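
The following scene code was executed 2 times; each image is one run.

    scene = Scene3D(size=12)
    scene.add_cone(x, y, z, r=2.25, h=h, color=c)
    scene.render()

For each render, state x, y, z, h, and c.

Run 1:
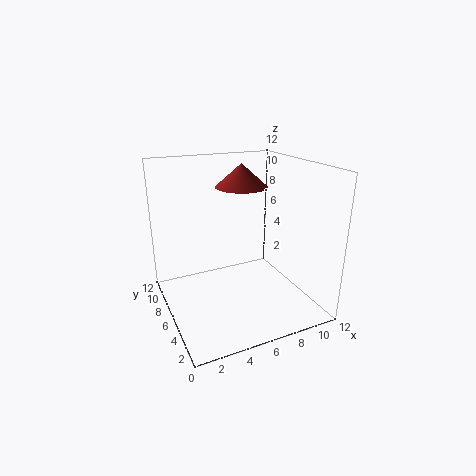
x = 7.25, y = 8, z = 9.75, h = 2, c = 'brown'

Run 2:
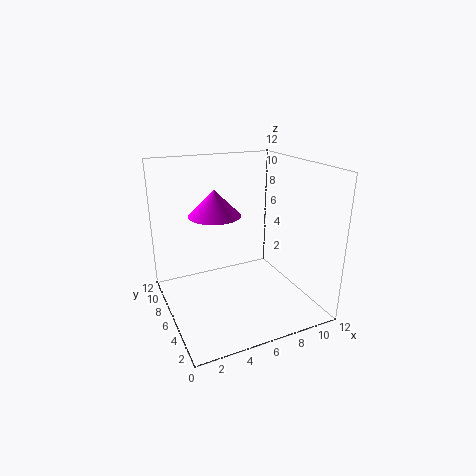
x = 4.75, y = 8, z = 7.5, h = 2.25, c = 'magenta'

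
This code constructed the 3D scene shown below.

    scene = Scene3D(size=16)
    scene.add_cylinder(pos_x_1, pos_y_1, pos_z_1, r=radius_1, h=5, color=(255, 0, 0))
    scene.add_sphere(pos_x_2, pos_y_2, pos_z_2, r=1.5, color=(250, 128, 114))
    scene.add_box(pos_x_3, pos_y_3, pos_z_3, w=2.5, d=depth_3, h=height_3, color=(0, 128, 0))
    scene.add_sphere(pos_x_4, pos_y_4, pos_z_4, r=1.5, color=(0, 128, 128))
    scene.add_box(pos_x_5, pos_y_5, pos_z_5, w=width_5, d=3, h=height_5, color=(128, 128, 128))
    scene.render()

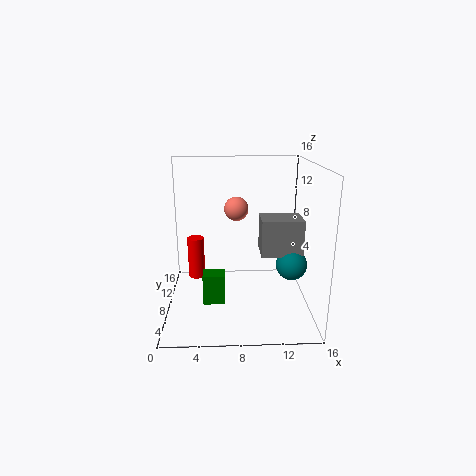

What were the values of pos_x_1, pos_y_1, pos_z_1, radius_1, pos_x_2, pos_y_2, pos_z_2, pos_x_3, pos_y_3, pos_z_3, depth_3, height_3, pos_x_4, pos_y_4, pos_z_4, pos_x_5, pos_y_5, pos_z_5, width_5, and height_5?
pos_x_1 = 3; pos_y_1 = 11; pos_z_1 = 2; radius_1 = 1; pos_x_2 = 8; pos_y_2 = 13; pos_z_2 = 10; pos_x_3 = 4; pos_y_3 = 6.5; pos_z_3 = 0.5; depth_3 = 2; height_3 = 3.5; pos_x_4 = 13; pos_y_4 = 3; pos_z_4 = 7; pos_x_5 = 10; pos_y_5 = 2.5; pos_z_5 = 8; width_5 = 4; height_5 = 3.5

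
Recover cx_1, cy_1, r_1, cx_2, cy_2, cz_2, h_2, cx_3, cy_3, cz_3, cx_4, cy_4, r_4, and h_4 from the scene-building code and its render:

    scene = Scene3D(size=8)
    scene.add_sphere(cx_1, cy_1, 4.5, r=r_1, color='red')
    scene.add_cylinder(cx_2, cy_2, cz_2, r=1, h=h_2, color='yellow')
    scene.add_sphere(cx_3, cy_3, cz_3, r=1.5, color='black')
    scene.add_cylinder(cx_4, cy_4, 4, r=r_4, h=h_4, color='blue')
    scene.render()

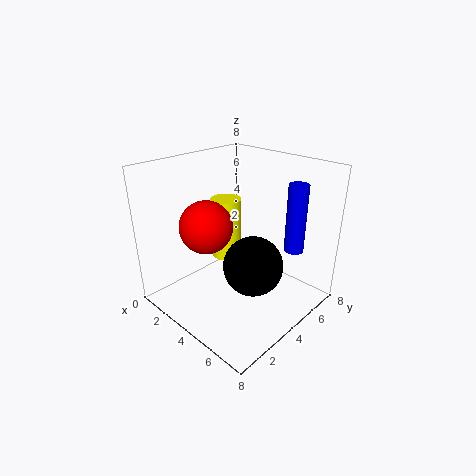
cx_1 = 2.5; cy_1 = 3; r_1 = 1.5; cx_2 = 1; cy_2 = 6; cz_2 = 1; h_2 = 4; cx_3 = 6; cy_3 = 3; cz_3 = 3.5; cx_4 = 7; cy_4 = 5; r_4 = 0.5; h_4 = 3.5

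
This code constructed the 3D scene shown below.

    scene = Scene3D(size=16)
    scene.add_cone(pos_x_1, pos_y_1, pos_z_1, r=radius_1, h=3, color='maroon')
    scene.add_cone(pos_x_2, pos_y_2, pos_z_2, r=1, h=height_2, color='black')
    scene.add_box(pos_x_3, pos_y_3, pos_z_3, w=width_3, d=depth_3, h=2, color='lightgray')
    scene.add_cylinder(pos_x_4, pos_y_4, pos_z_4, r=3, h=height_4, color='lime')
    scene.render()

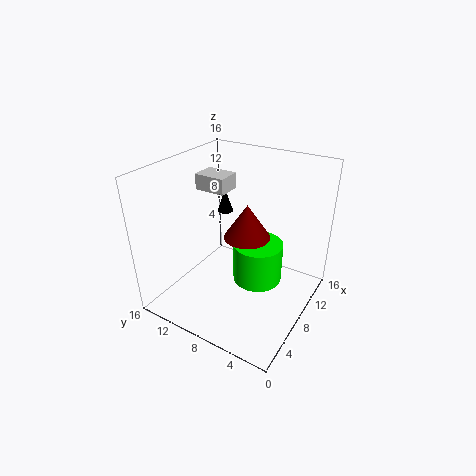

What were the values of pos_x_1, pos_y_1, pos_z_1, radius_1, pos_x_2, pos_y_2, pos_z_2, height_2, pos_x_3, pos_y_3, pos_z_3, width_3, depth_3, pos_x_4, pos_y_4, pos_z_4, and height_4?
pos_x_1 = 3, pos_y_1 = 4, pos_z_1 = 12, radius_1 = 2, pos_x_2 = 13, pos_y_2 = 13, pos_z_2 = 8, height_2 = 3, pos_x_3 = 11, pos_y_3 = 12, pos_z_3 = 11, width_3 = 3, depth_3 = 4, pos_x_4 = 11, pos_y_4 = 7, pos_z_4 = 1, height_4 = 5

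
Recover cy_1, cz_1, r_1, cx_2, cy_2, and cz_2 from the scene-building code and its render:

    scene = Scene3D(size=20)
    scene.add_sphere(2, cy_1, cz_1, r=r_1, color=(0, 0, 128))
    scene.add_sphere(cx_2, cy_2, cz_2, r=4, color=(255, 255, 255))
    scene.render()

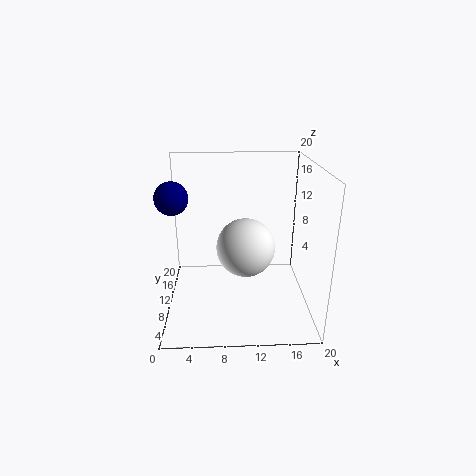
cy_1 = 6, cz_1 = 17, r_1 = 2, cx_2 = 11, cy_2 = 9, cz_2 = 9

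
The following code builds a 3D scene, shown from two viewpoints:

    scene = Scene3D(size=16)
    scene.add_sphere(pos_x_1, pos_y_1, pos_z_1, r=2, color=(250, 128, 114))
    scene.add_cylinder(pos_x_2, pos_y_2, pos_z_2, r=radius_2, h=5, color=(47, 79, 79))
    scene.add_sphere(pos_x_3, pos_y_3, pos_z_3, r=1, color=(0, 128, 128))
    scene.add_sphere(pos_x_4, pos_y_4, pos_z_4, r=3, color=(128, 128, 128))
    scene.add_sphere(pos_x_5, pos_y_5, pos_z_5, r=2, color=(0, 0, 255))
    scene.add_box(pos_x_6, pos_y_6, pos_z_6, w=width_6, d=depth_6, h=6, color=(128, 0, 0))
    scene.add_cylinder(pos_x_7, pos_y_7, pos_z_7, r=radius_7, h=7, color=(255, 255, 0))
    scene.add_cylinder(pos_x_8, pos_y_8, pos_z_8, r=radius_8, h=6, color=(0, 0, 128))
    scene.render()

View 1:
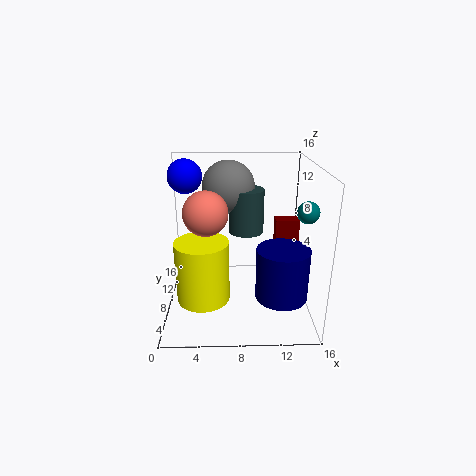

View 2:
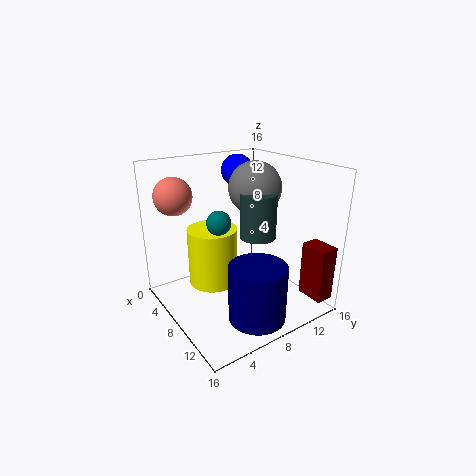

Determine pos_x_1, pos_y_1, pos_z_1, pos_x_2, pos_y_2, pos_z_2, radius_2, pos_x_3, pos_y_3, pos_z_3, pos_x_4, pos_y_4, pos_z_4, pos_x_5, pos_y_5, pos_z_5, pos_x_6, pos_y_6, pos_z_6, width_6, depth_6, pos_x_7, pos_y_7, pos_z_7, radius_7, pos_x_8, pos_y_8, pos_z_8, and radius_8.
pos_x_1 = 5
pos_y_1 = 2
pos_z_1 = 13
pos_x_2 = 9
pos_y_2 = 10
pos_z_2 = 8
radius_2 = 2
pos_x_3 = 14
pos_y_3 = 2
pos_z_3 = 13
pos_x_4 = 7
pos_y_4 = 11
pos_z_4 = 13
pos_x_5 = 2
pos_y_5 = 12
pos_z_5 = 14
pos_x_6 = 13
pos_y_6 = 13
pos_z_6 = 2
width_6 = 3
depth_6 = 2
pos_x_7 = 4
pos_y_7 = 7
pos_z_7 = 1
radius_7 = 3
pos_x_8 = 13
pos_y_8 = 7
pos_z_8 = 1
radius_8 = 3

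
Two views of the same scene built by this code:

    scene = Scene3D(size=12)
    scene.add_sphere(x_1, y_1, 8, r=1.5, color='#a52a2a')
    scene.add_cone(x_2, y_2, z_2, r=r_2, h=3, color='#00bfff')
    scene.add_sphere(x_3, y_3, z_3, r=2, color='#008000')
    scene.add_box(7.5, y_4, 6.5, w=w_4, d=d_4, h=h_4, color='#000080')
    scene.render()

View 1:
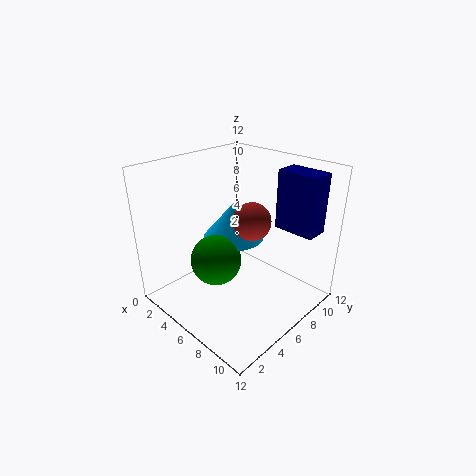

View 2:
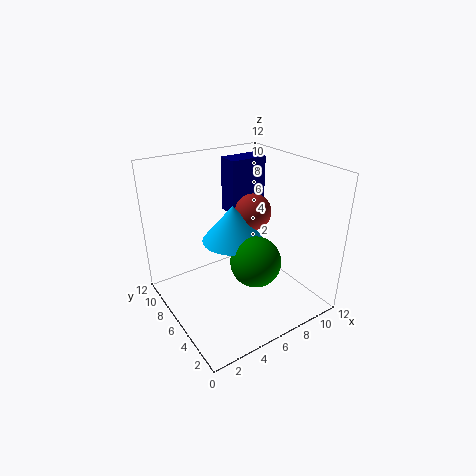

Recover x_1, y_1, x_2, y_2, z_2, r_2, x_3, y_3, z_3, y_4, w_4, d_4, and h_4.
x_1 = 7.5; y_1 = 6; x_2 = 5.5; y_2 = 6; z_2 = 6; r_2 = 2.5; x_3 = 6; y_3 = 3.5; z_3 = 5; y_4 = 9; w_4 = 3.5; d_4 = 2; h_4 = 5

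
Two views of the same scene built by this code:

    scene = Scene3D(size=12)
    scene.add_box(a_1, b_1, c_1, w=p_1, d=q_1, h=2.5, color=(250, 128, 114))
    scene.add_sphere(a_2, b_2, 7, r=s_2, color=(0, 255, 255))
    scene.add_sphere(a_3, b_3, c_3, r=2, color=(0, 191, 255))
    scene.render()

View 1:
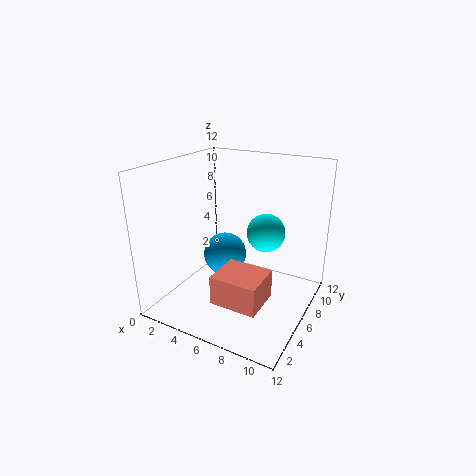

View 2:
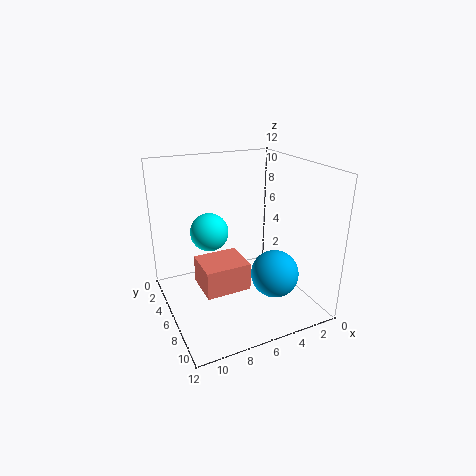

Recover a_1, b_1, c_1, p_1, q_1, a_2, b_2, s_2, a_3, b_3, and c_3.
a_1 = 5
b_1 = 3
c_1 = 1
p_1 = 4
q_1 = 3.5
a_2 = 8.5
b_2 = 6
s_2 = 1.5
a_3 = 3.5
b_3 = 8
c_3 = 3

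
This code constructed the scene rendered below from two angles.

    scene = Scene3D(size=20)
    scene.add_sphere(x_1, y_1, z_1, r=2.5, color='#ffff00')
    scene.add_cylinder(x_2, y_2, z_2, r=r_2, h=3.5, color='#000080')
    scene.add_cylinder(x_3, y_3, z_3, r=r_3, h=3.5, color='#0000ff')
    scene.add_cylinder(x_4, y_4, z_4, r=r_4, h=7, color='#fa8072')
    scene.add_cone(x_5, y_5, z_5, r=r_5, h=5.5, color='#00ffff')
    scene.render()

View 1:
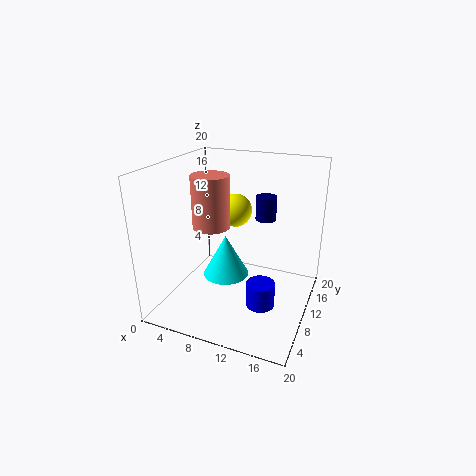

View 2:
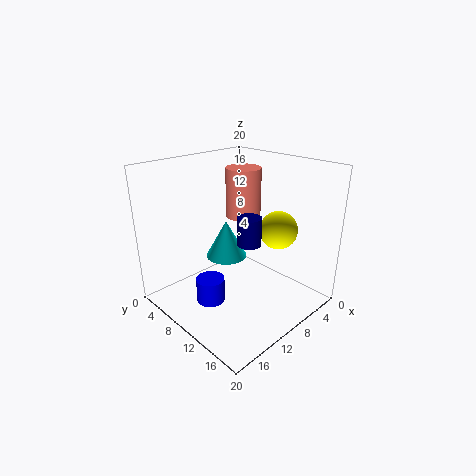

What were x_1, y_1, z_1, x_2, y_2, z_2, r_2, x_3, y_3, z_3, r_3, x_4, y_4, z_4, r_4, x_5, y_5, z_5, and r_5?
x_1 = 7.5
y_1 = 15
z_1 = 12
x_2 = 12.5
y_2 = 14.5
z_2 = 11.5
r_2 = 1.5
x_3 = 14
y_3 = 8.5
z_3 = 1
r_3 = 2
x_4 = 7
y_4 = 8
z_4 = 12
r_4 = 2.5
x_5 = 9.5
y_5 = 7
z_5 = 6
r_5 = 3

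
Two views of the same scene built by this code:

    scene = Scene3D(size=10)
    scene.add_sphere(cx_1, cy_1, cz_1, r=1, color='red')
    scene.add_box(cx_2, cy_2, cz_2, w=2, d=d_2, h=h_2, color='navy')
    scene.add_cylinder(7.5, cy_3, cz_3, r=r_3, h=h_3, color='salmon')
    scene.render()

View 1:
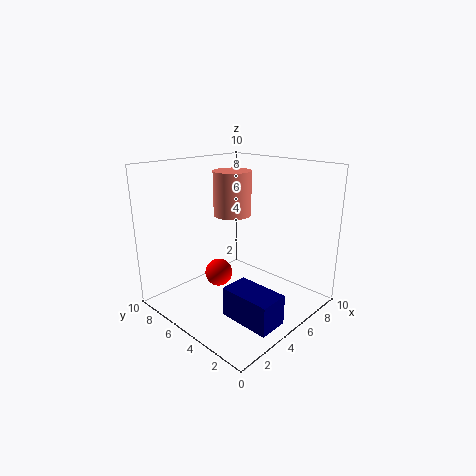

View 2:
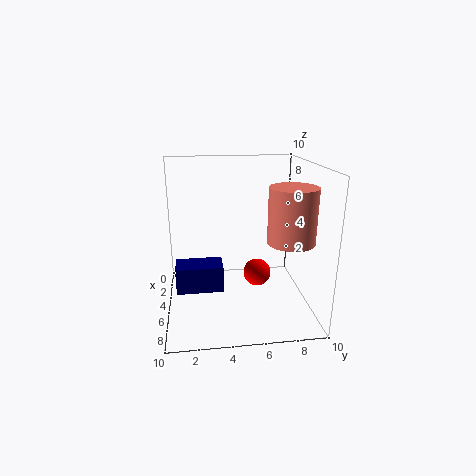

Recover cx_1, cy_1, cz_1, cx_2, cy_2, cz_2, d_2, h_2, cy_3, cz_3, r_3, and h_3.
cx_1 = 4.5
cy_1 = 6.5
cz_1 = 2
cx_2 = 2.5
cy_2 = 0.5
cz_2 = 0.5
d_2 = 3.5
h_2 = 2
cy_3 = 8
cz_3 = 5.5
r_3 = 1.5
h_3 = 3.5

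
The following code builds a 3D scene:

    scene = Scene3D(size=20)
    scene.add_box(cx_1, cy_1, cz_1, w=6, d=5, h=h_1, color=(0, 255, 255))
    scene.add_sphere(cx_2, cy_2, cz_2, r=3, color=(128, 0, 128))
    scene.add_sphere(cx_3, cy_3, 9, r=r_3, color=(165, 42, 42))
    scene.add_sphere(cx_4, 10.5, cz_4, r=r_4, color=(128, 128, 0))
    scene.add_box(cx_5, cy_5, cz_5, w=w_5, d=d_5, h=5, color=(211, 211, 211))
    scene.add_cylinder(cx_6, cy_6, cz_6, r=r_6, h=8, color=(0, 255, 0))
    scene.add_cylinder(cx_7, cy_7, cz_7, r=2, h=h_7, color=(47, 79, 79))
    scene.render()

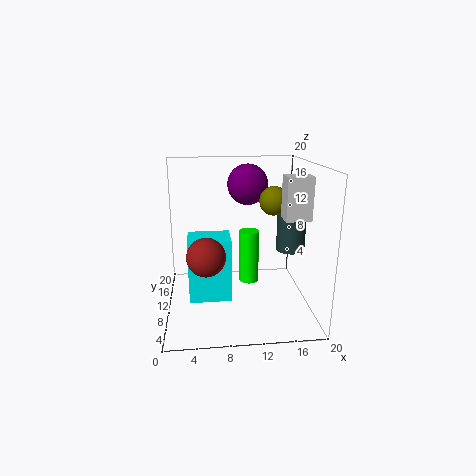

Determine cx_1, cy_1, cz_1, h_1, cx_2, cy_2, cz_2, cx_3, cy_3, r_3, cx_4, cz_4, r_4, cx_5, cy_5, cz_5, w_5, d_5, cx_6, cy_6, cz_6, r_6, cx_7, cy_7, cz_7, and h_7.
cx_1 = 3, cy_1 = 8.5, cz_1 = 1, h_1 = 9, cx_2 = 12, cy_2 = 15, cz_2 = 16.5, cx_3 = 5.5, cy_3 = 6, r_3 = 2.5, cx_4 = 15, cz_4 = 15, r_4 = 2, cx_5 = 14.5, cy_5 = 2, cz_5 = 14.5, w_5 = 3, d_5 = 2.5, cx_6 = 12, cy_6 = 13, cz_6 = 2, r_6 = 1.5, cx_7 = 17.5, cy_7 = 10, cz_7 = 8, h_7 = 7.5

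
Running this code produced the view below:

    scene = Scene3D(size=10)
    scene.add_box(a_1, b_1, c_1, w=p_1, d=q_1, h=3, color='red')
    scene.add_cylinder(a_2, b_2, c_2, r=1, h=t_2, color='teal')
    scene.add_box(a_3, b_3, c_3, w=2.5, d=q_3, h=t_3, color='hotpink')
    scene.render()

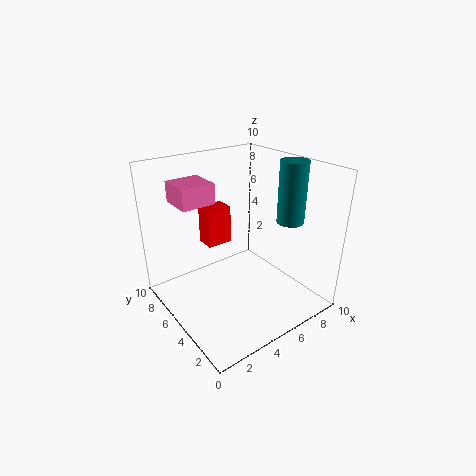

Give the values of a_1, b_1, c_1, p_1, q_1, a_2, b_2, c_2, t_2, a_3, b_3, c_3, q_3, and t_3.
a_1 = 4.5, b_1 = 8, c_1 = 3, p_1 = 2, q_1 = 1.5, a_2 = 9, b_2 = 4, c_2 = 5.5, t_2 = 4.5, a_3 = 2, b_3 = 7, c_3 = 7, q_3 = 2.5, t_3 = 1.5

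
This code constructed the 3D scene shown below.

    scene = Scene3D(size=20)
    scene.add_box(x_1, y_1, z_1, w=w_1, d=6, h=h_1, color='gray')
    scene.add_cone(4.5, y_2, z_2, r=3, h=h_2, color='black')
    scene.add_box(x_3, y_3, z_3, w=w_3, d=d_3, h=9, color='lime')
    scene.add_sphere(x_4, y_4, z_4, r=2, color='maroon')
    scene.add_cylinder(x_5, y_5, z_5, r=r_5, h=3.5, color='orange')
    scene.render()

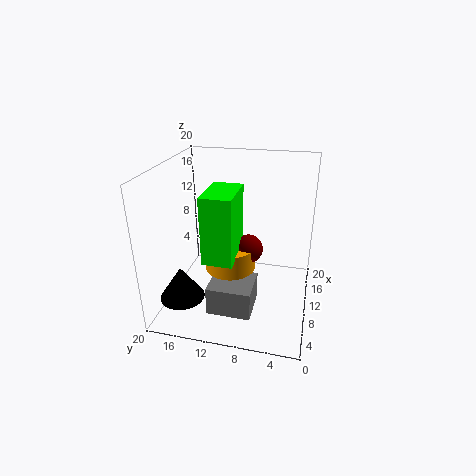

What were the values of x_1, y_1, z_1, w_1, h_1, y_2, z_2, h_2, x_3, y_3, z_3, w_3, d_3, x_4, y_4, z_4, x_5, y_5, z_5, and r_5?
x_1 = 4; y_1 = 7; z_1 = 1; w_1 = 5.5; h_1 = 4; y_2 = 16.5; z_2 = 3; h_2 = 4.5; x_3 = 4.5; y_3 = 9.5; z_3 = 8.5; w_3 = 6.5; d_3 = 4; x_4 = 10; y_4 = 8.5; z_4 = 8.5; x_5 = 9.5; y_5 = 11; z_5 = 5.5; r_5 = 3.5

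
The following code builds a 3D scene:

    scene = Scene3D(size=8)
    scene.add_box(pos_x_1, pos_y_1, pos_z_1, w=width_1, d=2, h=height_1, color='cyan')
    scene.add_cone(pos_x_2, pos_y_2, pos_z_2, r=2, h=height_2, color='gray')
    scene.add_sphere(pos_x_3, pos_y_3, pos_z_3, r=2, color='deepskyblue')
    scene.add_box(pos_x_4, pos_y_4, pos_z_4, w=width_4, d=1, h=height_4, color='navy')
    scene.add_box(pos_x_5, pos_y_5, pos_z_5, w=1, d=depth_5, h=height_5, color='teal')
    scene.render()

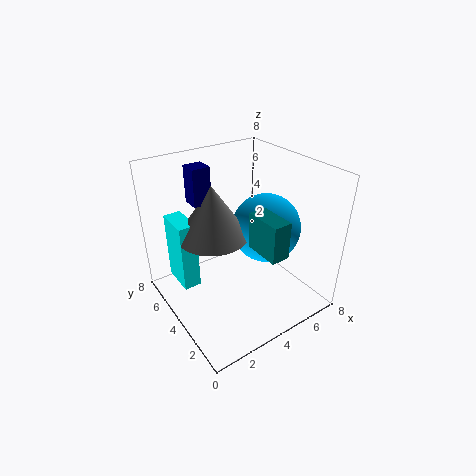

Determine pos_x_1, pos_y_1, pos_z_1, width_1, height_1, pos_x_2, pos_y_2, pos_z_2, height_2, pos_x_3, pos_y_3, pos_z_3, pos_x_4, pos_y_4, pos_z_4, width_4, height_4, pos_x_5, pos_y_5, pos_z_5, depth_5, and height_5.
pos_x_1 = 1, pos_y_1 = 5, pos_z_1 = 1, width_1 = 1, height_1 = 4, pos_x_2 = 3, pos_y_2 = 5, pos_z_2 = 4, height_2 = 3, pos_x_3 = 6, pos_y_3 = 4, pos_z_3 = 4, pos_x_4 = 2, pos_y_4 = 5, pos_z_4 = 6, width_4 = 1, height_4 = 2, pos_x_5 = 4, pos_y_5 = 1, pos_z_5 = 4, depth_5 = 2, height_5 = 2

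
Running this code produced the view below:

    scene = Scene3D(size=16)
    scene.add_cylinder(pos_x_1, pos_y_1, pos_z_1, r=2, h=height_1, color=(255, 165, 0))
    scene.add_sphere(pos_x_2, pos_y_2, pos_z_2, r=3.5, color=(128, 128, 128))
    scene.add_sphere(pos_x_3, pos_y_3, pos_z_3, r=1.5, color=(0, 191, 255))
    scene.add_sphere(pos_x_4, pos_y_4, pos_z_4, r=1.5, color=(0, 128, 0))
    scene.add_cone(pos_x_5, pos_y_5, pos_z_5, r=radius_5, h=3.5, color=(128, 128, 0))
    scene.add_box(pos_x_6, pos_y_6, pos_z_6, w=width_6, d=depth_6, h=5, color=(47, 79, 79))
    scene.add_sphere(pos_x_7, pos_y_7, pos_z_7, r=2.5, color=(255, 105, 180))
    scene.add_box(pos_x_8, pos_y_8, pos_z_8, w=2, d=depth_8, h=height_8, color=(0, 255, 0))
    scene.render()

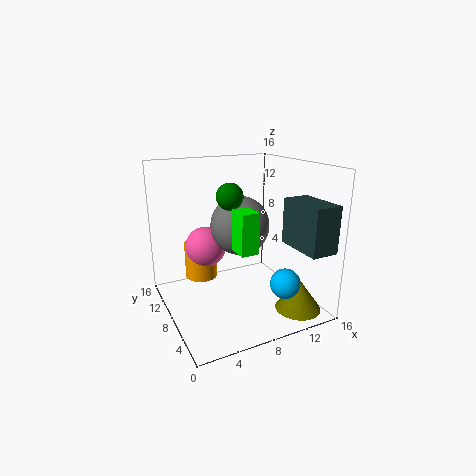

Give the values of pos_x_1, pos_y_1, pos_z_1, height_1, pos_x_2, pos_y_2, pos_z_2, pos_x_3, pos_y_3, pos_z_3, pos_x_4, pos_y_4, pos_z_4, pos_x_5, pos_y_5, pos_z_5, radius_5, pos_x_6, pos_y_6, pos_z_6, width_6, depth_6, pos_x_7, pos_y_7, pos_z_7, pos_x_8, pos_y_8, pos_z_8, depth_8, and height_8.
pos_x_1 = 5.5; pos_y_1 = 13.5; pos_z_1 = 1.5; height_1 = 4.5; pos_x_2 = 9.5; pos_y_2 = 10.5; pos_z_2 = 8.5; pos_x_3 = 10; pos_y_3 = 1.5; pos_z_3 = 5; pos_x_4 = 7.5; pos_y_4 = 9; pos_z_4 = 12.5; pos_x_5 = 13; pos_y_5 = 3; pos_z_5 = 0.5; radius_5 = 2.5; pos_x_6 = 12.5; pos_y_6 = 0.5; pos_z_6 = 7.5; width_6 = 3; depth_6 = 5.5; pos_x_7 = 6; pos_y_7 = 13; pos_z_7 = 5.5; pos_x_8 = 7; pos_y_8 = 5; pos_z_8 = 7; depth_8 = 2.5; height_8 = 4.5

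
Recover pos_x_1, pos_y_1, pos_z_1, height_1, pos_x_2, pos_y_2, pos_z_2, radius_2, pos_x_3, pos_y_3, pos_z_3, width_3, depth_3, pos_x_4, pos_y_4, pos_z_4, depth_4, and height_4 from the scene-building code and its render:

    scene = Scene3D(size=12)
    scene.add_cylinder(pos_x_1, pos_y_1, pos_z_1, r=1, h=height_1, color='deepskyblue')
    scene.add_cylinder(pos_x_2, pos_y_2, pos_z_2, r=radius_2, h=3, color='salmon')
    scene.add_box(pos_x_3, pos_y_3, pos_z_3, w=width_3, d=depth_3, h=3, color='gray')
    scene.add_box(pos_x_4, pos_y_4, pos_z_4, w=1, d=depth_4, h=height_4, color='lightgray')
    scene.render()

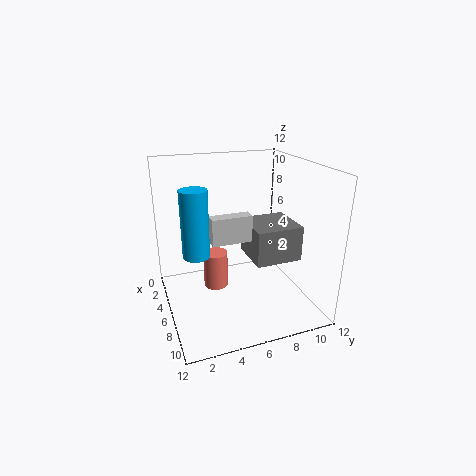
pos_x_1 = 8
pos_y_1 = 2
pos_z_1 = 6
height_1 = 5
pos_x_2 = 6
pos_y_2 = 4
pos_z_2 = 2
radius_2 = 1
pos_x_3 = 4
pos_y_3 = 7
pos_z_3 = 4
width_3 = 4
depth_3 = 4
pos_x_4 = 8
pos_y_4 = 3
pos_z_4 = 7
depth_4 = 3
height_4 = 2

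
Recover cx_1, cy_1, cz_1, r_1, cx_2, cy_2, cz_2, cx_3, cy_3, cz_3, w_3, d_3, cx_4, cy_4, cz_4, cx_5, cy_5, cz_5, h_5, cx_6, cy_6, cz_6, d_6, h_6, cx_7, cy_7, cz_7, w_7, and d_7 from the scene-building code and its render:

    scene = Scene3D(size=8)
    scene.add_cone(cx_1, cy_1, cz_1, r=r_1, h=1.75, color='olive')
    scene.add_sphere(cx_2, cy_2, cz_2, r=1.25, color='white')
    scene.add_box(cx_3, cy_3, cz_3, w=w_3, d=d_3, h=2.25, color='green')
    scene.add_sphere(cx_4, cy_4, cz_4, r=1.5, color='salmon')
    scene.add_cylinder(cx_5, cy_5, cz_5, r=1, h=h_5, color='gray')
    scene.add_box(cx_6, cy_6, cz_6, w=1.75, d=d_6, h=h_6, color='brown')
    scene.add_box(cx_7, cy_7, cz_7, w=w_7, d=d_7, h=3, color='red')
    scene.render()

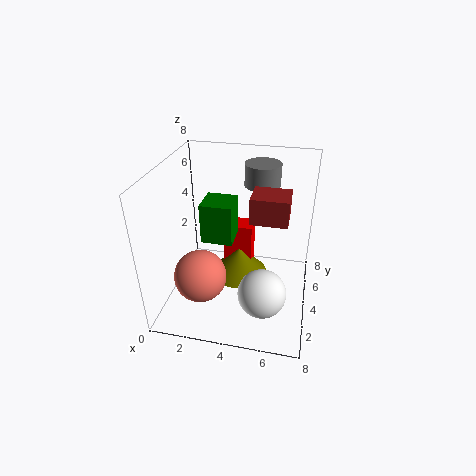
cx_1 = 3.75, cy_1 = 5.5, cz_1 = 0.5, r_1 = 1.75, cx_2 = 5.75, cy_2 = 1.75, cz_2 = 2.25, cx_3 = 2, cy_3 = 3.5, cz_3 = 3.75, w_3 = 1.75, d_3 = 1.75, cx_4 = 2, cy_4 = 3, cz_4 = 1.75, cx_5 = 5, cy_5 = 5.75, cz_5 = 6.5, h_5 = 1.25, cx_6 = 5, cy_6 = 1.75, cz_6 = 6.25, d_6 = 1.5, h_6 = 1.25, cx_7 = 2.75, cy_7 = 5.5, cz_7 = 0.75, w_7 = 1.75, d_7 = 1.25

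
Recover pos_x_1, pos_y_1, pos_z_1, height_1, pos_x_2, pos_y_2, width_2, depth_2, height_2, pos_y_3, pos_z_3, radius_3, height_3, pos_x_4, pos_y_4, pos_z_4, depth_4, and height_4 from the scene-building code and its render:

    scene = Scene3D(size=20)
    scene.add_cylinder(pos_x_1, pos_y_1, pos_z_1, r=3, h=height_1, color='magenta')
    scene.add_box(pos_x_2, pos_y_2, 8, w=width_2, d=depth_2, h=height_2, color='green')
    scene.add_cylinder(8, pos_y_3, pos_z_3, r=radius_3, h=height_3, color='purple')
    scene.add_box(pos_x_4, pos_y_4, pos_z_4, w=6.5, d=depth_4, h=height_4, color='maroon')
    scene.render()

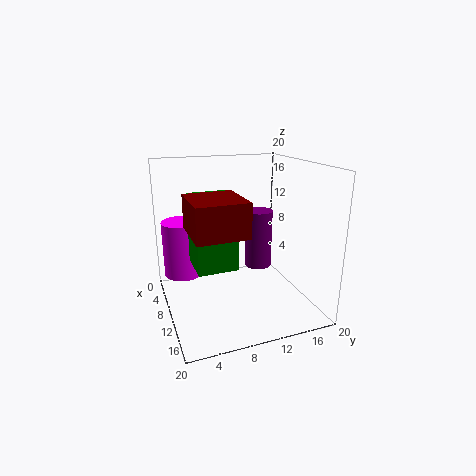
pos_x_1 = 3; pos_y_1 = 3.5; pos_z_1 = 2.5; height_1 = 8.5; pos_x_2 = 10.5; pos_y_2 = 3; width_2 = 5; depth_2 = 5; height_2 = 9; pos_y_3 = 14; pos_z_3 = 4.5; radius_3 = 2; height_3 = 8.5; pos_x_4 = 13; pos_y_4 = 2; pos_z_4 = 13.5; depth_4 = 6; height_4 = 4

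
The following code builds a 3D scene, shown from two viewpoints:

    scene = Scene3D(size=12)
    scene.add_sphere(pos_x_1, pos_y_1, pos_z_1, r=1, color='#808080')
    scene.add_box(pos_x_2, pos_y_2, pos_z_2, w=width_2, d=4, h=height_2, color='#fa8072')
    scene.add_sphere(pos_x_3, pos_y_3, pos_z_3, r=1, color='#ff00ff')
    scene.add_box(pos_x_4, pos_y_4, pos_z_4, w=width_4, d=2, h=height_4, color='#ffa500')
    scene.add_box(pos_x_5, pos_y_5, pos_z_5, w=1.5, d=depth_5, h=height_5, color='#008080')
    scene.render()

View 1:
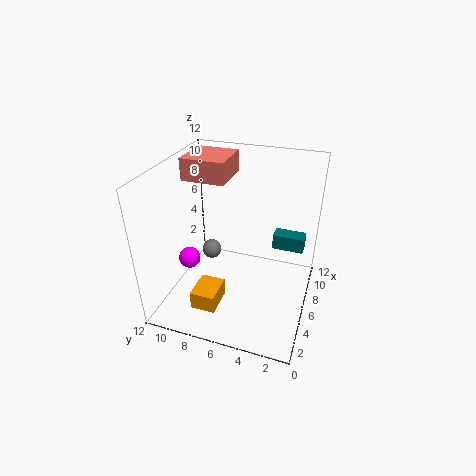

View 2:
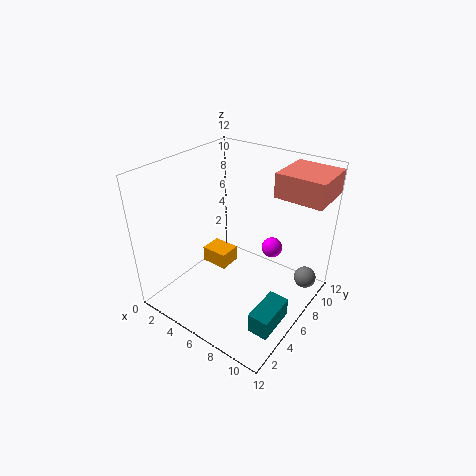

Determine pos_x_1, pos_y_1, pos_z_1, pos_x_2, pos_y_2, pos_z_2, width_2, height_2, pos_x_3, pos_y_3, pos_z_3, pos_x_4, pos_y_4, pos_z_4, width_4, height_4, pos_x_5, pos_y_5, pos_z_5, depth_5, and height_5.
pos_x_1 = 10.5
pos_y_1 = 10.5
pos_z_1 = 1
pos_x_2 = 8
pos_y_2 = 8
pos_z_2 = 9.5
width_2 = 4
height_2 = 2
pos_x_3 = 6.5
pos_y_3 = 11
pos_z_3 = 2.5
pos_x_4 = 1.5
pos_y_4 = 6.5
pos_z_4 = 1.5
width_4 = 2.5
height_4 = 1.5
pos_x_5 = 10.5
pos_y_5 = 1
pos_z_5 = 2.5
depth_5 = 3
height_5 = 1.5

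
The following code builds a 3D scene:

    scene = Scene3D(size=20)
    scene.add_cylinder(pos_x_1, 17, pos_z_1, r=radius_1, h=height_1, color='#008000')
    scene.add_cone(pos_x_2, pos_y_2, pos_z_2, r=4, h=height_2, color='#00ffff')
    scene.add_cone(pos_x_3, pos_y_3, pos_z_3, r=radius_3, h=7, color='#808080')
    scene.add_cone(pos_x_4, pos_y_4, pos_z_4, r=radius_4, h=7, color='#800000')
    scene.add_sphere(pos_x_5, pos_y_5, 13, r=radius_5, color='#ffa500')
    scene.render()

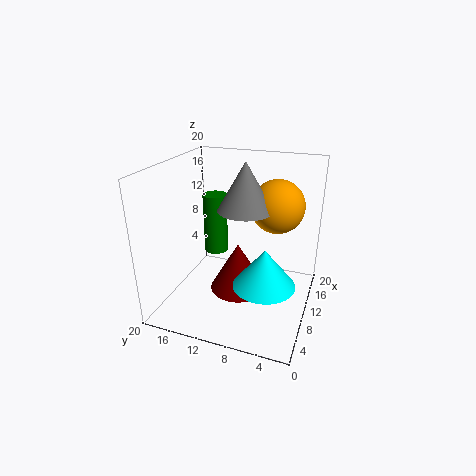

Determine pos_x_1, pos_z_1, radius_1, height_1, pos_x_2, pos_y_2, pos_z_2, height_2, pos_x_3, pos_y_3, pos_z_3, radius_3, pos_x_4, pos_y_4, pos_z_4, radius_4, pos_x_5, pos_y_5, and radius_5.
pos_x_1 = 18, pos_z_1 = 3, radius_1 = 2, height_1 = 10, pos_x_2 = 6, pos_y_2 = 5, pos_z_2 = 6, height_2 = 5, pos_x_3 = 13, pos_y_3 = 10, pos_z_3 = 13, radius_3 = 4, pos_x_4 = 10, pos_y_4 = 10, pos_z_4 = 2, radius_4 = 4, pos_x_5 = 16, pos_y_5 = 6, radius_5 = 4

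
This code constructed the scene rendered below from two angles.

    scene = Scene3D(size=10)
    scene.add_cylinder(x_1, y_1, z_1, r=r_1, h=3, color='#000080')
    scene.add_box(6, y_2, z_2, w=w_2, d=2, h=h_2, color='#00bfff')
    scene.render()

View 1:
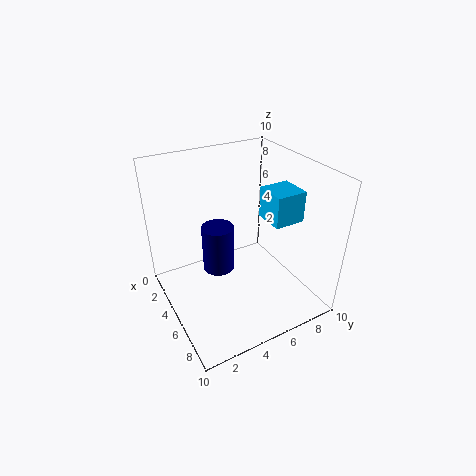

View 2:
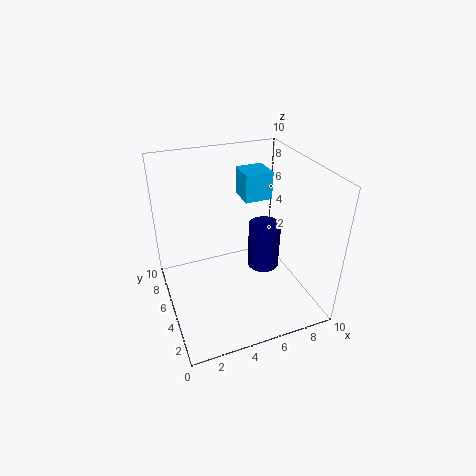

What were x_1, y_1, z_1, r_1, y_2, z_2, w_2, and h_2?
x_1 = 6, y_1 = 3, z_1 = 4, r_1 = 1, y_2 = 6, z_2 = 7, w_2 = 2, h_2 = 2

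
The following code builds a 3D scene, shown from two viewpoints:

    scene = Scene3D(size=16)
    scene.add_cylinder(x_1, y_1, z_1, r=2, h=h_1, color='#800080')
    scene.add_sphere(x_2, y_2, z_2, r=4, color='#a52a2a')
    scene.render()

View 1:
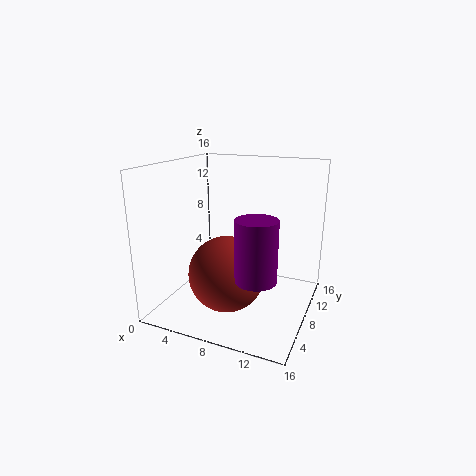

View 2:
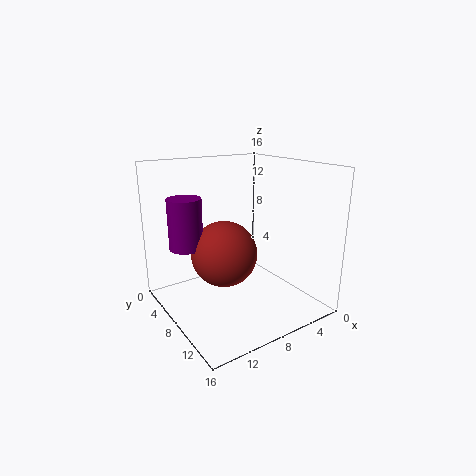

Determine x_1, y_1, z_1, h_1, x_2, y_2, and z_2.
x_1 = 12, y_1 = 3, z_1 = 6, h_1 = 6, x_2 = 8, y_2 = 5, z_2 = 5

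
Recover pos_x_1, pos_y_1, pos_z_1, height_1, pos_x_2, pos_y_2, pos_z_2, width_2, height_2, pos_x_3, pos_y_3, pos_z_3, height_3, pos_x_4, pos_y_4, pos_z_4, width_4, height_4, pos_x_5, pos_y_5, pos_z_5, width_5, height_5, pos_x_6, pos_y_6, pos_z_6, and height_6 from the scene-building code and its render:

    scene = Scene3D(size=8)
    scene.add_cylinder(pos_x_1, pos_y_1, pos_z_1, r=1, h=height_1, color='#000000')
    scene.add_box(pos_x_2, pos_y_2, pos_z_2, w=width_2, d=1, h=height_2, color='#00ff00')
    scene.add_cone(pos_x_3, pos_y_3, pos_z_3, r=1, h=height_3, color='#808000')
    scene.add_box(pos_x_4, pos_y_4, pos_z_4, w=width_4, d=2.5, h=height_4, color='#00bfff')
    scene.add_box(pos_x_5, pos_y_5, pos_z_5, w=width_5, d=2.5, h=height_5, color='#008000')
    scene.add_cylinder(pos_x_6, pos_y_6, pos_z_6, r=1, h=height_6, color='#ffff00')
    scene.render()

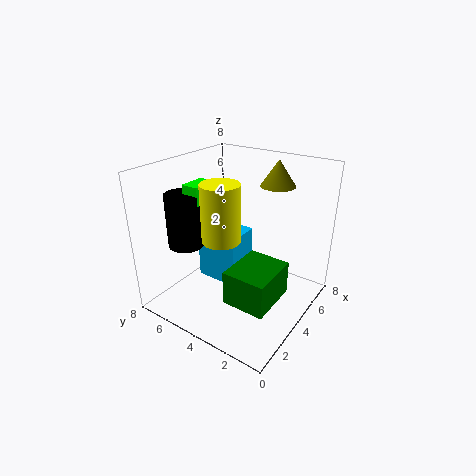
pos_x_1 = 2.5; pos_y_1 = 6.5; pos_z_1 = 3.5; height_1 = 3; pos_x_2 = 2.5; pos_y_2 = 5.5; pos_z_2 = 6; width_2 = 1.5; height_2 = 1; pos_x_3 = 6.5; pos_y_3 = 3; pos_z_3 = 6.5; height_3 = 1.5; pos_x_4 = 3.5; pos_y_4 = 4; pos_z_4 = 1; width_4 = 2; height_4 = 3; pos_x_5 = 2.5; pos_y_5 = 1.5; pos_z_5 = 0.5; width_5 = 3; height_5 = 2; pos_x_6 = 2.5; pos_y_6 = 4; pos_z_6 = 4.5; height_6 = 3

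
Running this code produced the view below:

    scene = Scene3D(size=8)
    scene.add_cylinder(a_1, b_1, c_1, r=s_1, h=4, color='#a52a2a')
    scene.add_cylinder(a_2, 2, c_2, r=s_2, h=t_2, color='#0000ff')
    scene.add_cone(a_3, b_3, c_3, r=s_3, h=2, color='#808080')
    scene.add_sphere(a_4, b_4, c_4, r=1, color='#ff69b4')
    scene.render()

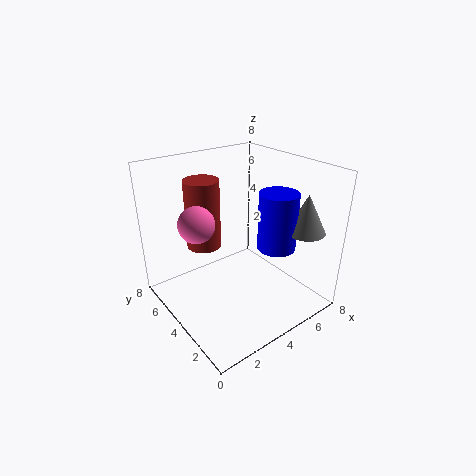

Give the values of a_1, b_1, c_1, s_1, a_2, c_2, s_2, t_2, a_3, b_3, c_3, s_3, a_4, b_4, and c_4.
a_1 = 3, b_1 = 6, c_1 = 3, s_1 = 1, a_2 = 5, c_2 = 4, s_2 = 1, t_2 = 3, a_3 = 6, b_3 = 1, c_3 = 5, s_3 = 1, a_4 = 2, b_4 = 5, c_4 = 5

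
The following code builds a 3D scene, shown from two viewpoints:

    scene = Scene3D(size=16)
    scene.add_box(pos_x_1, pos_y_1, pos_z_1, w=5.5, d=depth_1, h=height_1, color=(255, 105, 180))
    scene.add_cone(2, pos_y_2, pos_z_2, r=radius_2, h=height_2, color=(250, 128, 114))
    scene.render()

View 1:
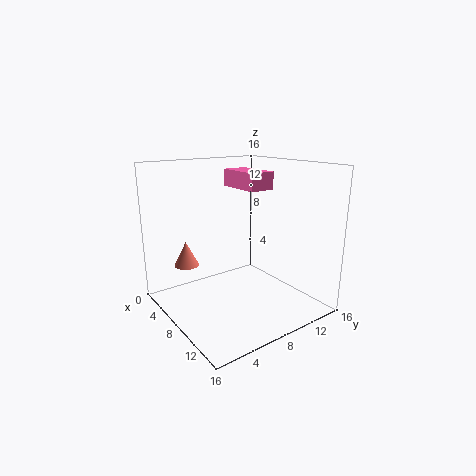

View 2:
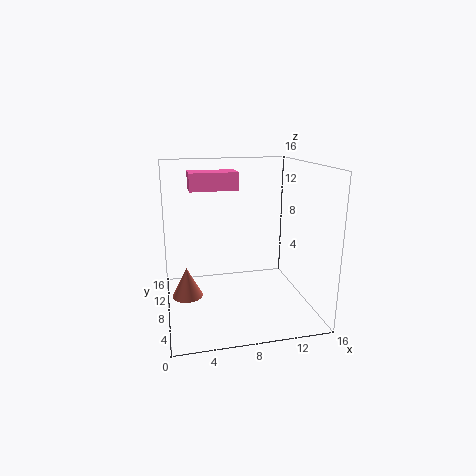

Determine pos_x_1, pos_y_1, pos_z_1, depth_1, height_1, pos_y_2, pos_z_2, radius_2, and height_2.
pos_x_1 = 3; pos_y_1 = 9.5; pos_z_1 = 13; depth_1 = 3; height_1 = 2; pos_y_2 = 4.5; pos_z_2 = 3.5; radius_2 = 1.5; height_2 = 3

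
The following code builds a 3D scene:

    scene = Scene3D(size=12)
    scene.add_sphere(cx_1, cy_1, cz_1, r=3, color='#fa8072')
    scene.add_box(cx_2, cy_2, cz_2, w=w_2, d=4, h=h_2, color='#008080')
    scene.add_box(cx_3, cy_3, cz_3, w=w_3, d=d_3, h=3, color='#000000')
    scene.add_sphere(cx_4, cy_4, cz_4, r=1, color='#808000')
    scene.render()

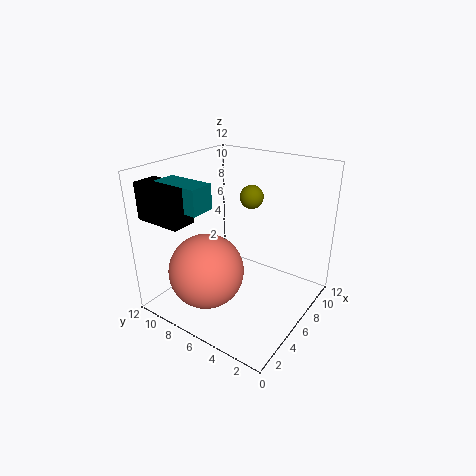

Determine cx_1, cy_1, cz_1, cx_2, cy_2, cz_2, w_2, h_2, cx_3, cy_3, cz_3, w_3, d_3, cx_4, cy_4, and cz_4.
cx_1 = 3
cy_1 = 7
cz_1 = 4
cx_2 = 2
cy_2 = 7
cz_2 = 9
w_2 = 2
h_2 = 2
cx_3 = 1
cy_3 = 8
cz_3 = 8
w_3 = 2
d_3 = 4
cx_4 = 8
cy_4 = 6
cz_4 = 9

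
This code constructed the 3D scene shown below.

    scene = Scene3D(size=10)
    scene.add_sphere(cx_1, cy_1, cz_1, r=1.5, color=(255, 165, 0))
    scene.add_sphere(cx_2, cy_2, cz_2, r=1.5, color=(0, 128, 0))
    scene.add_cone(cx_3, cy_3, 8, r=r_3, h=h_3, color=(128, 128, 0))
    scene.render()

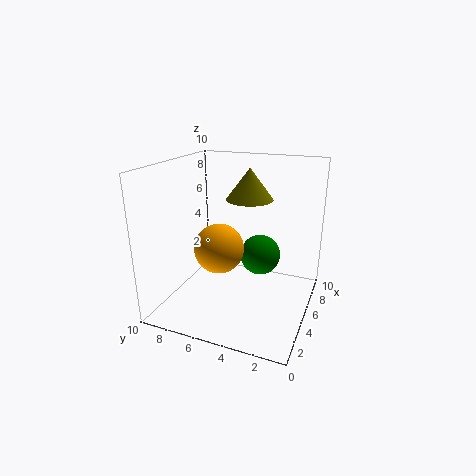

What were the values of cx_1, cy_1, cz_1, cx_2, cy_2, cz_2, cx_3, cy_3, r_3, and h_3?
cx_1 = 2; cy_1 = 5; cz_1 = 5.5; cx_2 = 7; cy_2 = 4; cz_2 = 3; cx_3 = 4.5; cy_3 = 4; r_3 = 1.5; h_3 = 2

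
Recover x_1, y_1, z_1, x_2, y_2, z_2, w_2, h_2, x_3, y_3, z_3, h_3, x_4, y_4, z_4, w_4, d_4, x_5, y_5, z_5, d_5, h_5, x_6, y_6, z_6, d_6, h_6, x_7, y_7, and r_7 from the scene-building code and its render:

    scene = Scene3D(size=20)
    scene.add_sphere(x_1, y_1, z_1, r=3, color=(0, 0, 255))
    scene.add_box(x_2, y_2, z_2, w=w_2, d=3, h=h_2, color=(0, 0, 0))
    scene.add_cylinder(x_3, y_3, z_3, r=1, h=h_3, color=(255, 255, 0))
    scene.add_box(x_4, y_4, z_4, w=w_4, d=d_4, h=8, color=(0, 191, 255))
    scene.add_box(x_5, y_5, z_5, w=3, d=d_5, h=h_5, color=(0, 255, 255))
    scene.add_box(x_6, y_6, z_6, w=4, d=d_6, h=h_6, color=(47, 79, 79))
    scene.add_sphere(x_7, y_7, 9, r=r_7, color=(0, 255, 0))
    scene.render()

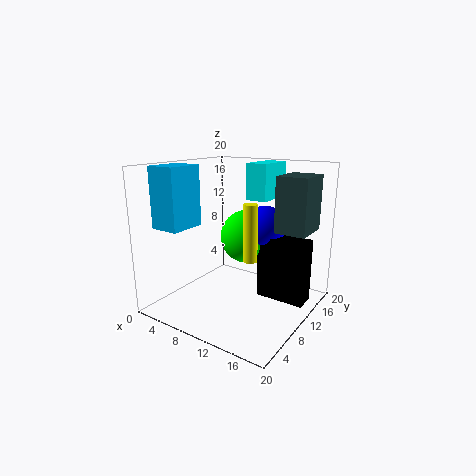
x_1 = 12
y_1 = 14
z_1 = 11
x_2 = 12
y_2 = 12
z_2 = 1
w_2 = 7
h_2 = 9
x_3 = 12
y_3 = 10
z_3 = 7
h_3 = 8
x_4 = 2
y_4 = 2
z_4 = 12
w_4 = 4
d_4 = 5
x_5 = 10
y_5 = 12
z_5 = 15
d_5 = 6
h_5 = 5
x_6 = 16
y_6 = 9
z_6 = 12
d_6 = 5
h_6 = 7
x_7 = 9
y_7 = 14
r_7 = 4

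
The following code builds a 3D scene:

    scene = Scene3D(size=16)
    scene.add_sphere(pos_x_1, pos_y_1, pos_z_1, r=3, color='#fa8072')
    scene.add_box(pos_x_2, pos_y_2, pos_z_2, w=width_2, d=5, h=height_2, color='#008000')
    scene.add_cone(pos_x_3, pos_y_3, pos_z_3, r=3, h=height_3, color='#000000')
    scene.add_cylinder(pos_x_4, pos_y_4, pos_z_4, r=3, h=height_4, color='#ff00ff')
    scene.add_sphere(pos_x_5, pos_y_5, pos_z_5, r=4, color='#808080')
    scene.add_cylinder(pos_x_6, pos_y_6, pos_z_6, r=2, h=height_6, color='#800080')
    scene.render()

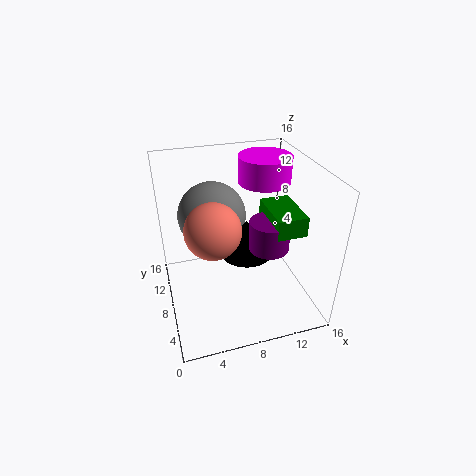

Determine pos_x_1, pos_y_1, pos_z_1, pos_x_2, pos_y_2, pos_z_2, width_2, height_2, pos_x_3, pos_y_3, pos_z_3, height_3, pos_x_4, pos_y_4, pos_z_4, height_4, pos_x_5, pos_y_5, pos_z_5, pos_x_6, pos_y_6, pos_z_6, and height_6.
pos_x_1 = 5, pos_y_1 = 7, pos_z_1 = 10, pos_x_2 = 10, pos_y_2 = 2, pos_z_2 = 11, width_2 = 3, height_2 = 2, pos_x_3 = 9, pos_y_3 = 8, pos_z_3 = 6, height_3 = 4, pos_x_4 = 12, pos_y_4 = 11, pos_z_4 = 13, height_4 = 3, pos_x_5 = 6, pos_y_5 = 12, pos_z_5 = 9, pos_x_6 = 10, pos_y_6 = 4, pos_z_6 = 9, height_6 = 3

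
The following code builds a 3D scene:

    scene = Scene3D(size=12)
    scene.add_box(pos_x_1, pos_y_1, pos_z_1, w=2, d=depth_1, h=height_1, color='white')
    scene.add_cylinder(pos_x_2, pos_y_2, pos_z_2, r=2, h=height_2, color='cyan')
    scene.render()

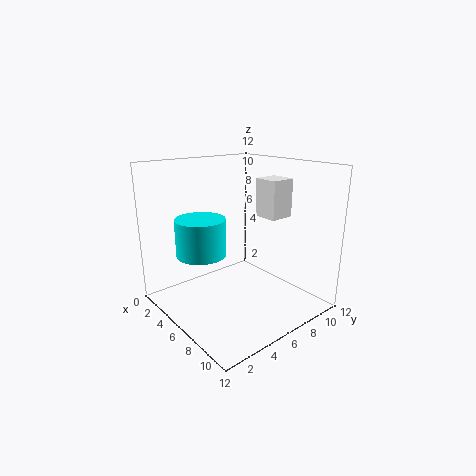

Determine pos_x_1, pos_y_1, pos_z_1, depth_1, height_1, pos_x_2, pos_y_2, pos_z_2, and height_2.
pos_x_1 = 7
pos_y_1 = 7
pos_z_1 = 8
depth_1 = 2
height_1 = 3
pos_x_2 = 5
pos_y_2 = 3
pos_z_2 = 5
height_2 = 3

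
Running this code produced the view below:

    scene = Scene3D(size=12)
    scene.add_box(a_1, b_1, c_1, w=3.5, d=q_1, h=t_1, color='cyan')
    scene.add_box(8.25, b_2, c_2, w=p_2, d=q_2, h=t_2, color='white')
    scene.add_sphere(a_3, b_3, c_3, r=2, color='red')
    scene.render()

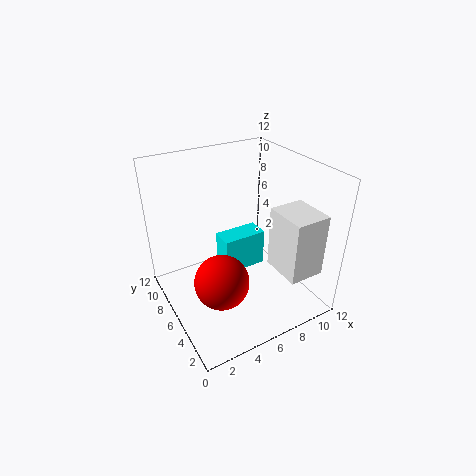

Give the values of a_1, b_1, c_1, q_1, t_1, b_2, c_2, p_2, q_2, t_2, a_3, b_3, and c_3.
a_1 = 4.25; b_1 = 4.75; c_1 = 3.75; q_1 = 1.75; t_1 = 3; b_2 = 1.25; c_2 = 3.5; p_2 = 3; q_2 = 3.5; t_2 = 5.25; a_3 = 2.75; b_3 = 2.75; c_3 = 5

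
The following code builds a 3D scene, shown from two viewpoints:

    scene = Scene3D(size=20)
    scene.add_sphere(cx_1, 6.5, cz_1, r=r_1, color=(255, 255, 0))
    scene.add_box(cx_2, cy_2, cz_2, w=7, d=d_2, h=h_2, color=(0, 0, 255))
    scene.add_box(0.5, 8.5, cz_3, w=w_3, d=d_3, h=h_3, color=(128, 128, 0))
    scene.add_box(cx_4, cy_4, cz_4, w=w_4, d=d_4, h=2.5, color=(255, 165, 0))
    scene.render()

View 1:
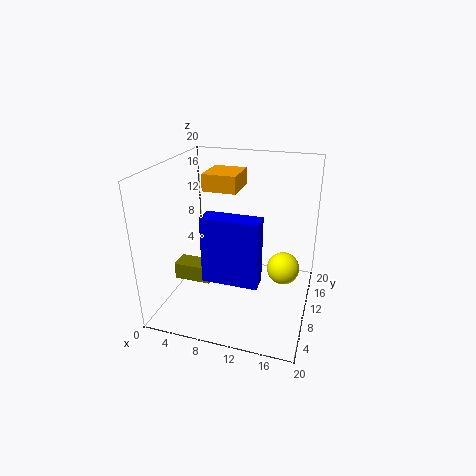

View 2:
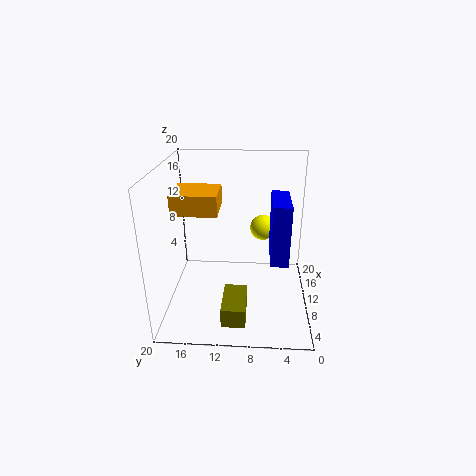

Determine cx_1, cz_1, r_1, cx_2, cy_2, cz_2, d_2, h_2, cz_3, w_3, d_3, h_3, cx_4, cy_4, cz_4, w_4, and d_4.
cx_1 = 17
cz_1 = 8.5
r_1 = 2
cx_2 = 7.5
cy_2 = 3
cz_2 = 7
d_2 = 2.5
h_2 = 8.5
cz_3 = 2.5
w_3 = 5.5
d_3 = 3
h_3 = 2.5
cx_4 = 4
cy_4 = 12
cz_4 = 15.5
w_4 = 5
d_4 = 5.5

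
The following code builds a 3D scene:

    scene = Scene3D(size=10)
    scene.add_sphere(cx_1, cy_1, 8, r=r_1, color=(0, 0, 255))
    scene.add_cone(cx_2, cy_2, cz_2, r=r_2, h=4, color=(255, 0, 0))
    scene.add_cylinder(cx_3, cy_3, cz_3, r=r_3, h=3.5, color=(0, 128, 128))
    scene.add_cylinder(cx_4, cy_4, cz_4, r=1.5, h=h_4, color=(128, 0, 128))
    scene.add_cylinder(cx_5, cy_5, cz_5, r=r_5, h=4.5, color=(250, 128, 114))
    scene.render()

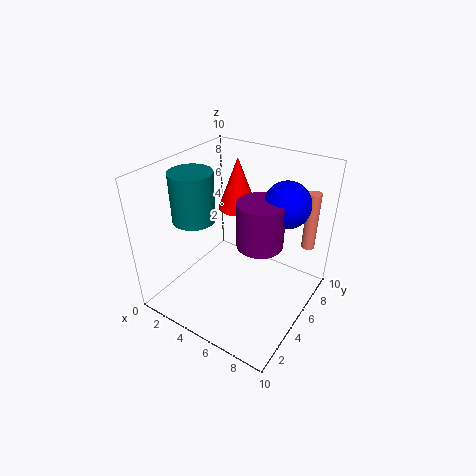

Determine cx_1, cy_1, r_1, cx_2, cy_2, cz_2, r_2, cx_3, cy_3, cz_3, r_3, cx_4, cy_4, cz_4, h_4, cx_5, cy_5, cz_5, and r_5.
cx_1 = 8; cy_1 = 6; r_1 = 1.5; cx_2 = 3; cy_2 = 8; cz_2 = 5.5; r_2 = 1.5; cx_3 = 2; cy_3 = 4; cz_3 = 6; r_3 = 1.5; cx_4 = 7; cy_4 = 4.5; cz_4 = 5.5; h_4 = 3; cx_5 = 8.5; cy_5 = 9.5; cz_5 = 3; r_5 = 0.5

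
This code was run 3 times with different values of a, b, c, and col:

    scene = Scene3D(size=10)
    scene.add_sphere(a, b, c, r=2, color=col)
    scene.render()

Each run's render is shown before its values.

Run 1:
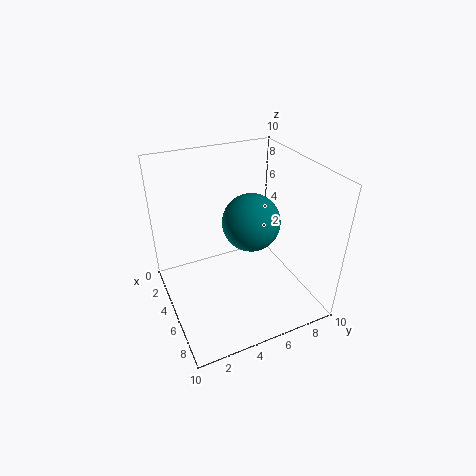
a = 5; b = 6; c = 6; col = 'teal'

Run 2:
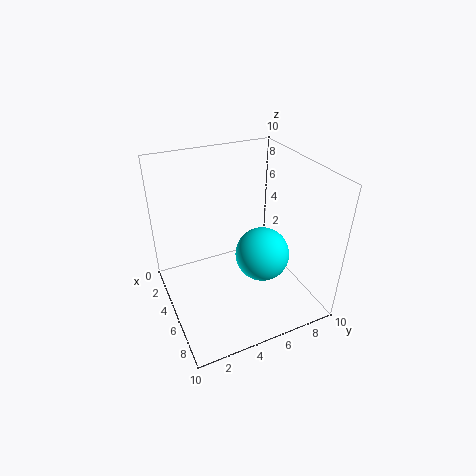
a = 5; b = 7; c = 3; col = 'cyan'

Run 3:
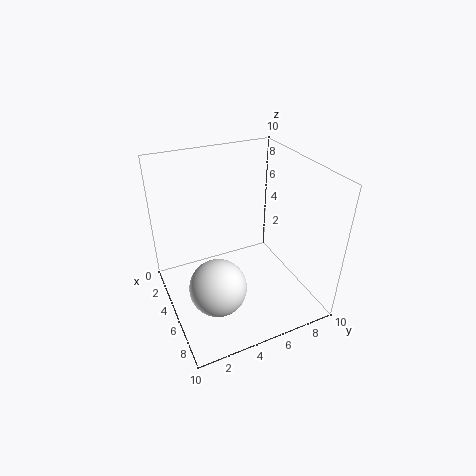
a = 6; b = 3; c = 2; col = 'white'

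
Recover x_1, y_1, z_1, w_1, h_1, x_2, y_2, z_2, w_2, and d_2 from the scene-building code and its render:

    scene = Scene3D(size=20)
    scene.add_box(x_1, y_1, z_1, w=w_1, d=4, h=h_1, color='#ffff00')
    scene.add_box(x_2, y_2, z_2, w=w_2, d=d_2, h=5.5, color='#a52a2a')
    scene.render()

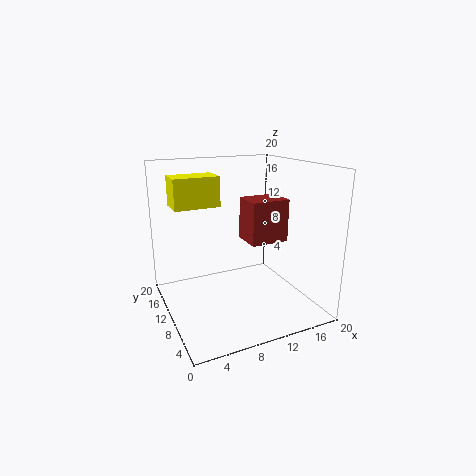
x_1 = 2, y_1 = 12.5, z_1 = 14, w_1 = 6.5, h_1 = 4.25, x_2 = 9.75, y_2 = 5, z_2 = 10.5, w_2 = 5, d_2 = 4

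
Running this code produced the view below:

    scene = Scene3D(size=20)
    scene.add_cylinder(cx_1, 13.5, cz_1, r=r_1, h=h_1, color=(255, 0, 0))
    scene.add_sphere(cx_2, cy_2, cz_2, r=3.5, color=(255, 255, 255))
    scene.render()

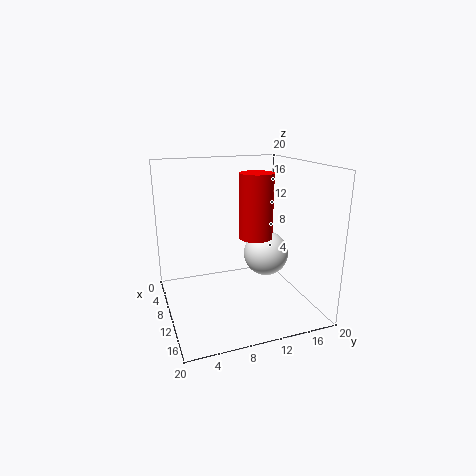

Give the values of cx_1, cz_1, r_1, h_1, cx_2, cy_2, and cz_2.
cx_1 = 8
cz_1 = 9
r_1 = 2.5
h_1 = 9.5
cx_2 = 6.5
cy_2 = 16
cz_2 = 5.5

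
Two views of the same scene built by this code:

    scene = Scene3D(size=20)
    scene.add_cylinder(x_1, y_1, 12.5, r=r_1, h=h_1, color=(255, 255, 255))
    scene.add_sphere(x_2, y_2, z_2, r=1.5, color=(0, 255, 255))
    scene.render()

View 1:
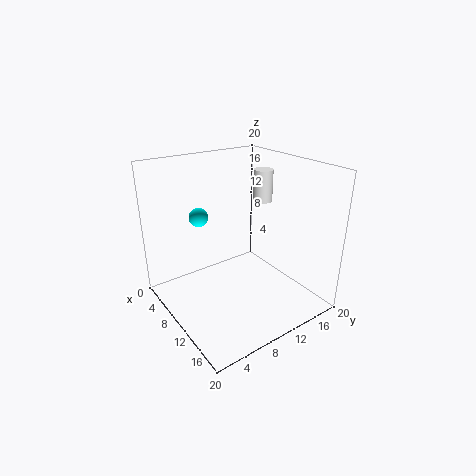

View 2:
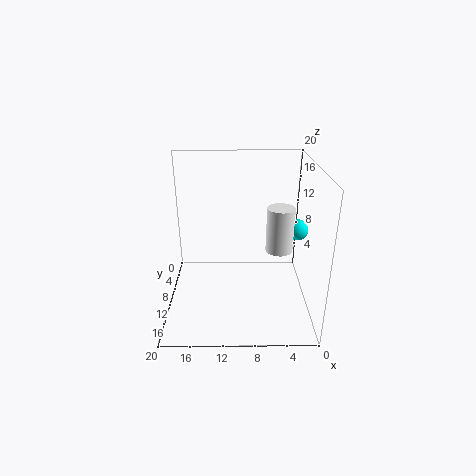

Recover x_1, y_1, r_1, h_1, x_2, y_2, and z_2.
x_1 = 5.5
y_1 = 18
r_1 = 1.5
h_1 = 5
x_2 = 1.5
y_2 = 8.5
z_2 = 10.5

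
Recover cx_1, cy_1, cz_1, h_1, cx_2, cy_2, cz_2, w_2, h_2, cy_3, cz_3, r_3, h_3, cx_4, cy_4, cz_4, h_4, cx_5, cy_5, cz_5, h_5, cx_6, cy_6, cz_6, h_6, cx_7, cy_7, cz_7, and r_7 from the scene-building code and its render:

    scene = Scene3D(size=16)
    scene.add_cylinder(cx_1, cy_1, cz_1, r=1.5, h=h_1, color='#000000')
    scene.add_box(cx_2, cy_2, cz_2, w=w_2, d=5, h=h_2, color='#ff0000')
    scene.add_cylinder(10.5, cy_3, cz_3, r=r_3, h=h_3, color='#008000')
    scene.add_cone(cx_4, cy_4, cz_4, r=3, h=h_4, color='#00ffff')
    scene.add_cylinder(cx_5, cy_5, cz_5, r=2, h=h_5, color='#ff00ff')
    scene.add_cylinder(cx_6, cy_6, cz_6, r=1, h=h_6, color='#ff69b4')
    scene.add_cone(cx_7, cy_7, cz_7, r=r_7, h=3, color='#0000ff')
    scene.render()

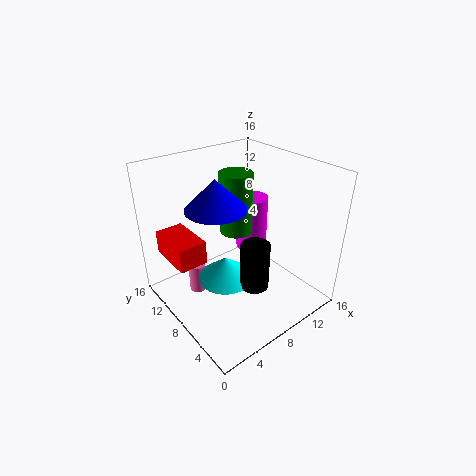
cx_1 = 7; cy_1 = 4; cz_1 = 4.5; h_1 = 5; cx_2 = 0.5; cy_2 = 7.5; cz_2 = 7; w_2 = 3; h_2 = 2.5; cy_3 = 11.5; cz_3 = 6.5; r_3 = 2; h_3 = 7.5; cx_4 = 5.5; cy_4 = 7; cz_4 = 4.5; h_4 = 2.5; cx_5 = 13.5; cy_5 = 12; cz_5 = 3; h_5 = 7; cx_6 = 4.5; cy_6 = 11.5; cz_6 = 0.5; h_6 = 3.5; cx_7 = 4.5; cy_7 = 7; cz_7 = 13; r_7 = 3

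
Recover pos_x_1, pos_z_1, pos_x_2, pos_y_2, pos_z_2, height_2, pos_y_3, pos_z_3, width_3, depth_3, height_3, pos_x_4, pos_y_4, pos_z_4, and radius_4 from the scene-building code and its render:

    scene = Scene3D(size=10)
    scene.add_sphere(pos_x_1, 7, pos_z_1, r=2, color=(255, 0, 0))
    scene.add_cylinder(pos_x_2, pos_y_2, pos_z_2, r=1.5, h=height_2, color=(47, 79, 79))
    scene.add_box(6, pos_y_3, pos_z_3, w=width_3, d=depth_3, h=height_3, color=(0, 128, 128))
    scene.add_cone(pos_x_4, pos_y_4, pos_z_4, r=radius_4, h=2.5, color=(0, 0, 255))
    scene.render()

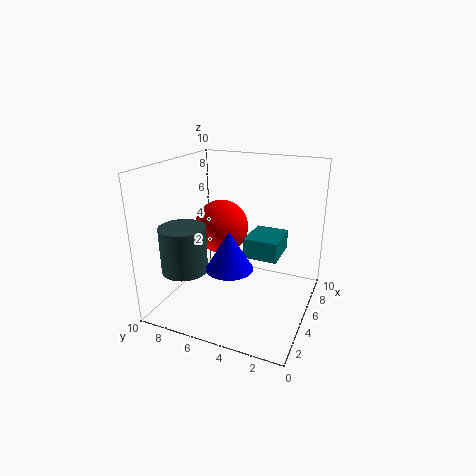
pos_x_1 = 6.5
pos_z_1 = 5
pos_x_2 = 2
pos_y_2 = 7.5
pos_z_2 = 3.5
height_2 = 3
pos_y_3 = 2.5
pos_z_3 = 3
width_3 = 3
depth_3 = 2.5
height_3 = 1.5
pos_x_4 = 2.5
pos_y_4 = 4.5
pos_z_4 = 4
radius_4 = 1.5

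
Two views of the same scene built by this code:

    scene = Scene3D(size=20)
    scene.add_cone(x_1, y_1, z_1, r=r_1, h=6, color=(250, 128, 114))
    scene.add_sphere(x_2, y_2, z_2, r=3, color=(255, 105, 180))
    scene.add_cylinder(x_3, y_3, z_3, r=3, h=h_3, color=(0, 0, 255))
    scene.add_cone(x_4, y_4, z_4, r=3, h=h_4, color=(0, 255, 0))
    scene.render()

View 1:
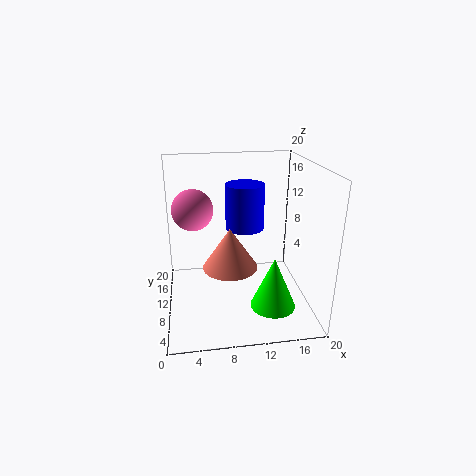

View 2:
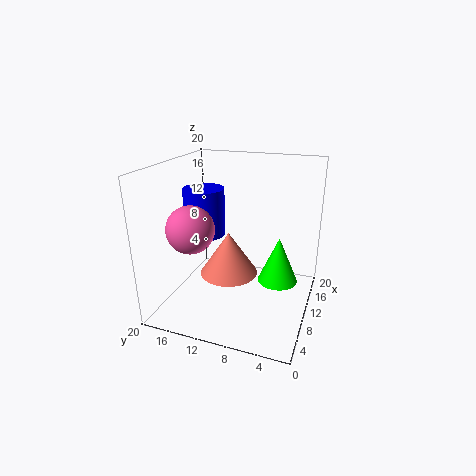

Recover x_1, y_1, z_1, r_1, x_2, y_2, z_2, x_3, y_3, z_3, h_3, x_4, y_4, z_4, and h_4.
x_1 = 9
y_1 = 11
z_1 = 5
r_1 = 4
x_2 = 4
y_2 = 14
z_2 = 13
x_3 = 12
y_3 = 16
z_3 = 9
h_3 = 7
x_4 = 14
y_4 = 5
z_4 = 2
h_4 = 7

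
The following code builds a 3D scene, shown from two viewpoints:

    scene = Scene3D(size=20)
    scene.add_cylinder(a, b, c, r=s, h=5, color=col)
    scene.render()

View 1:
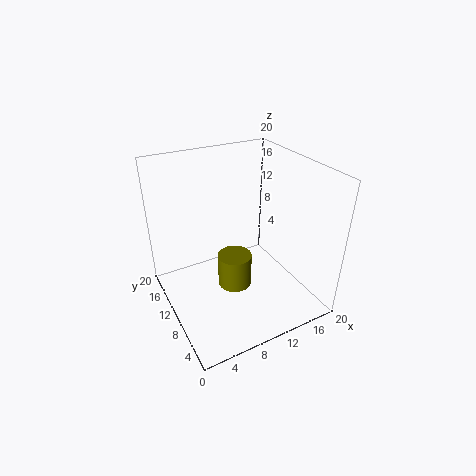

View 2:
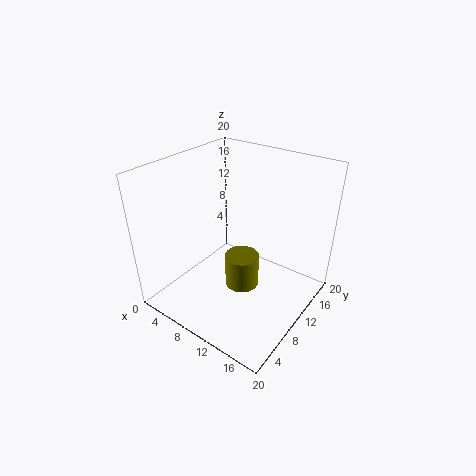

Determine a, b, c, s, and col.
a = 10
b = 11
c = 1.5
s = 2.5
col = 'olive'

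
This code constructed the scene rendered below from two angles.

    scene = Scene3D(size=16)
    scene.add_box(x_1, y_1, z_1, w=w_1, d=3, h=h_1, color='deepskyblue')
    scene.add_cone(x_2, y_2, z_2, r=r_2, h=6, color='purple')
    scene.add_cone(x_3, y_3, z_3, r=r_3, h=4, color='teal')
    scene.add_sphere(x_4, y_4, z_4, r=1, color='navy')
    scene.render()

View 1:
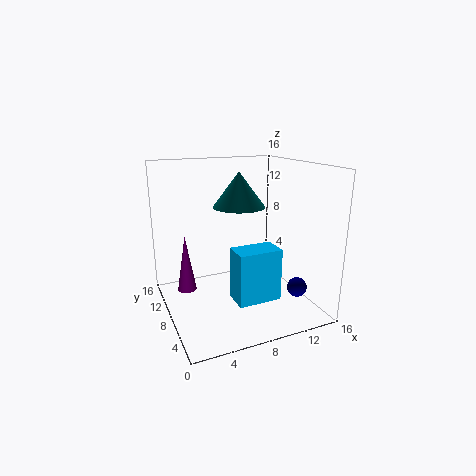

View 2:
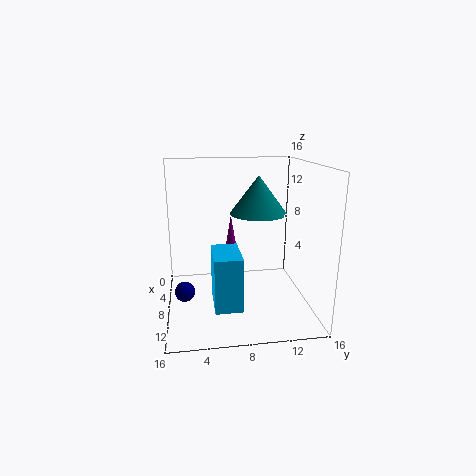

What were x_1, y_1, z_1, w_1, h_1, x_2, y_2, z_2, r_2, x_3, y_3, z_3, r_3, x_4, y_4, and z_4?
x_1 = 7; y_1 = 5; z_1 = 1; w_1 = 5; h_1 = 6; x_2 = 2; y_2 = 8; z_2 = 3; r_2 = 1; x_3 = 9; y_3 = 10; z_3 = 11; r_3 = 3; x_4 = 12; y_4 = 2; z_4 = 4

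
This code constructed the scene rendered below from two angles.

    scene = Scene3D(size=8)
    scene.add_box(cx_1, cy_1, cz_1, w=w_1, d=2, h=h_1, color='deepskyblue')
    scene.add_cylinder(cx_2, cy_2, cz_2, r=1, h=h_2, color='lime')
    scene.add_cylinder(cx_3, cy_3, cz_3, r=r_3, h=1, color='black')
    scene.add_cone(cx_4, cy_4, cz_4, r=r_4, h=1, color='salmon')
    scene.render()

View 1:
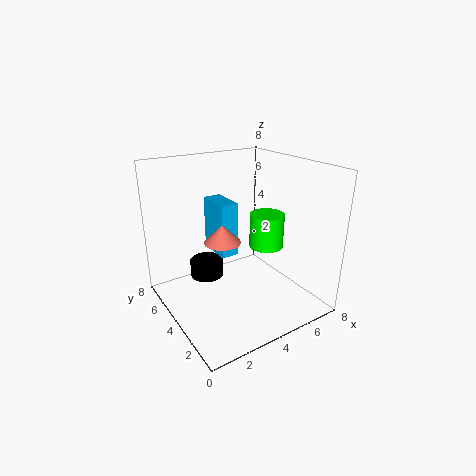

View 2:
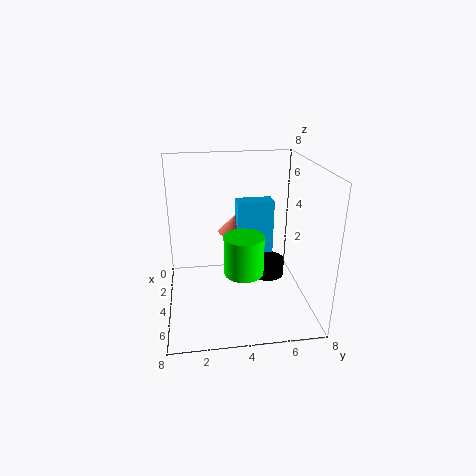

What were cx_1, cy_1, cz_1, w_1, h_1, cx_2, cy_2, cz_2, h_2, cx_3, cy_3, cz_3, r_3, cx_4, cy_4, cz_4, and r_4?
cx_1 = 3; cy_1 = 4; cz_1 = 3; w_1 = 1; h_1 = 3; cx_2 = 6; cy_2 = 4; cz_2 = 3; h_2 = 2; cx_3 = 3; cy_3 = 6; cz_3 = 1; r_3 = 1; cx_4 = 3; cy_4 = 4; cz_4 = 4; r_4 = 1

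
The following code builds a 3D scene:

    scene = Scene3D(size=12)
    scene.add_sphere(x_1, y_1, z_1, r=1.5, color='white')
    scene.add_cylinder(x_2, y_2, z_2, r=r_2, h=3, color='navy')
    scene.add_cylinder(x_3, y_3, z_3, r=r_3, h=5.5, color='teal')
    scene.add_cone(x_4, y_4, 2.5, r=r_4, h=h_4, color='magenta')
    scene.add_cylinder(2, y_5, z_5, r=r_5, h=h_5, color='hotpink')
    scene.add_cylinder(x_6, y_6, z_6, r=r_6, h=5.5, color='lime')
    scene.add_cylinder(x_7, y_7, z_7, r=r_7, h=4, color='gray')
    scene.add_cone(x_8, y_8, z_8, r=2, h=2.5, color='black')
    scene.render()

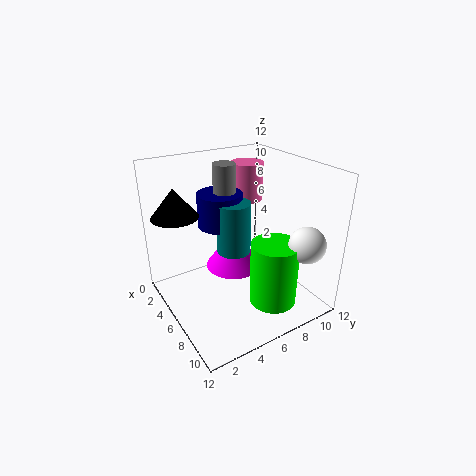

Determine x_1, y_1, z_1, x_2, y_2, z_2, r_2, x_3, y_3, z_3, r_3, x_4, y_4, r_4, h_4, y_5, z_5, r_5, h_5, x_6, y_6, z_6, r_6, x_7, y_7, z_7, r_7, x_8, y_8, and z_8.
x_1 = 10
y_1 = 10
z_1 = 6
x_2 = 3
y_2 = 6
z_2 = 6
r_2 = 2
x_3 = 4.5
y_3 = 6.5
z_3 = 3
r_3 = 1.5
x_4 = 4.5
y_4 = 6.5
r_4 = 2.5
h_4 = 3.5
y_5 = 9.5
z_5 = 7.5
r_5 = 1.5
h_5 = 3.5
x_6 = 8.5
y_6 = 8
z_6 = 0.5
r_6 = 2
x_7 = 3
y_7 = 6.5
z_7 = 7.5
r_7 = 1
x_8 = 2.5
y_8 = 2
z_8 = 7.5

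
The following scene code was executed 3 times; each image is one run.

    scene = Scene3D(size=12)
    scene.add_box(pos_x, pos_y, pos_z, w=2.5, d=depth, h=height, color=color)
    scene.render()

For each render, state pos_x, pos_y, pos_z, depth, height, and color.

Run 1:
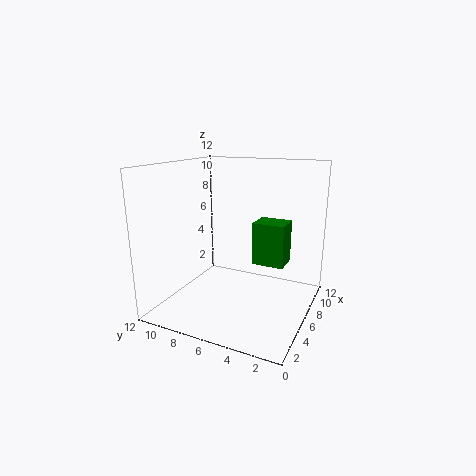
pos_x = 9; pos_y = 3; pos_z = 2.5; depth = 3; height = 4; color = 'green'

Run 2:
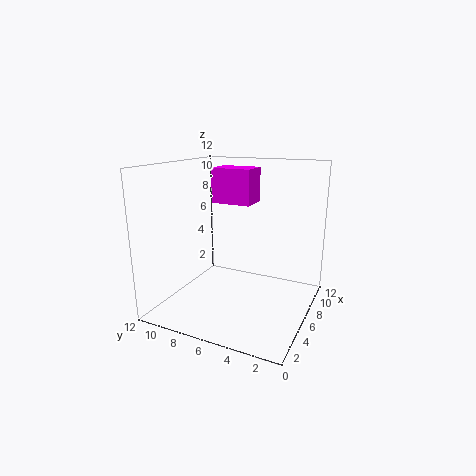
pos_x = 7; pos_y = 5.5; pos_z = 8.5; depth = 3.5; height = 3; color = 'magenta'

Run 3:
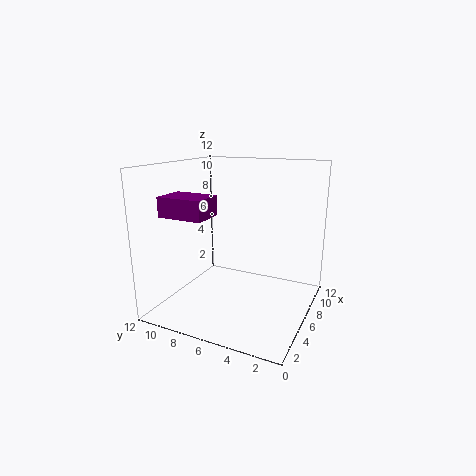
pos_x = 1; pos_y = 6.5; pos_z = 8.5; depth = 3.5; height = 1.5; color = 'purple'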